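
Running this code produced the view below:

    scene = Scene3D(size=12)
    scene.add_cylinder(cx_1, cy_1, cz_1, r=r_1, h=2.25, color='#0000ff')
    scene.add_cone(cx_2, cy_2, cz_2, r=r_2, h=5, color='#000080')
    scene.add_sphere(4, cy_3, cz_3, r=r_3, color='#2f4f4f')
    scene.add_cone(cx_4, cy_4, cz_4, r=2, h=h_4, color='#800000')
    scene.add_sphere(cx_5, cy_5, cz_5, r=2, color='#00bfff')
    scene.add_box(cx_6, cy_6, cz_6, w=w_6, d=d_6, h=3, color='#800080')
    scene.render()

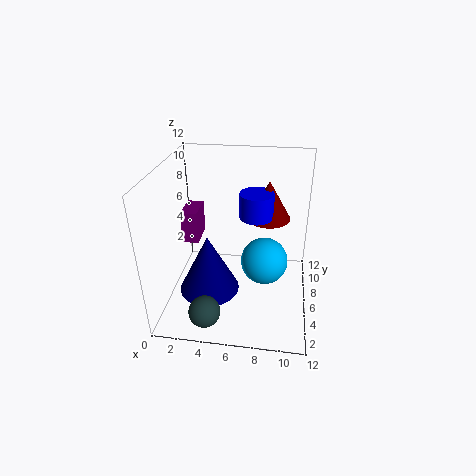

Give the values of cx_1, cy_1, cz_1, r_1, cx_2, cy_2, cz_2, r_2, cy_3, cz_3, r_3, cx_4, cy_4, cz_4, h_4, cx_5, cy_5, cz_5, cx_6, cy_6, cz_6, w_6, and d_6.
cx_1 = 7.25
cy_1 = 8.5
cz_1 = 6.75
r_1 = 1.5
cx_2 = 3.75
cy_2 = 4.5
cz_2 = 1.75
r_2 = 2.5
cy_3 = 1.5
cz_3 = 1.75
r_3 = 1.25
cx_4 = 8.25
cy_4 = 9.5
cz_4 = 6.25
h_4 = 3.5
cx_5 = 8.25
cy_5 = 6.25
cz_5 = 3.75
cx_6 = 0.5
cy_6 = 7.75
cz_6 = 4
w_6 = 1.5
d_6 = 2.75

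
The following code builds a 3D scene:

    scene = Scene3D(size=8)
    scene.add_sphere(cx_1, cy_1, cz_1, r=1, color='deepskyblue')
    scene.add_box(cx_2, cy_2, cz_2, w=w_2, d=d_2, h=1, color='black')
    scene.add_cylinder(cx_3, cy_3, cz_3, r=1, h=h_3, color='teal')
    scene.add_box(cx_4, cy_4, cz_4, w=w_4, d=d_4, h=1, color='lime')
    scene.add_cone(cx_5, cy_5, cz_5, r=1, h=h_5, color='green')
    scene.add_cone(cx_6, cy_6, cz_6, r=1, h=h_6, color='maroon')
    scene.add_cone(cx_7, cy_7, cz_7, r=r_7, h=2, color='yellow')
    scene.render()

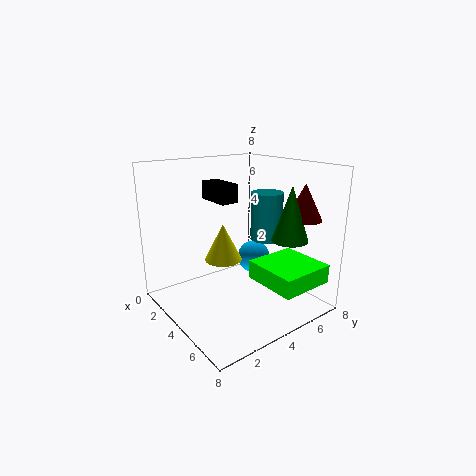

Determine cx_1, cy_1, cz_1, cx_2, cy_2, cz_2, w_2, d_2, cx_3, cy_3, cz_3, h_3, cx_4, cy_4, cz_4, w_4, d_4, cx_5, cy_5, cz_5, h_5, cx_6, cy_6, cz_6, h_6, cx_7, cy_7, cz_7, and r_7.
cx_1 = 3; cy_1 = 6; cz_1 = 2; cx_2 = 2; cy_2 = 3; cz_2 = 6; w_2 = 2; d_2 = 1; cx_3 = 3; cy_3 = 7; cz_3 = 3; h_3 = 3; cx_4 = 5; cy_4 = 4; cz_4 = 2; w_4 = 3; d_4 = 3; cx_5 = 6; cy_5 = 6; cz_5 = 4; h_5 = 3; cx_6 = 6; cy_6 = 7; cz_6 = 5; h_6 = 2; cx_7 = 4; cy_7 = 3; cz_7 = 3; r_7 = 1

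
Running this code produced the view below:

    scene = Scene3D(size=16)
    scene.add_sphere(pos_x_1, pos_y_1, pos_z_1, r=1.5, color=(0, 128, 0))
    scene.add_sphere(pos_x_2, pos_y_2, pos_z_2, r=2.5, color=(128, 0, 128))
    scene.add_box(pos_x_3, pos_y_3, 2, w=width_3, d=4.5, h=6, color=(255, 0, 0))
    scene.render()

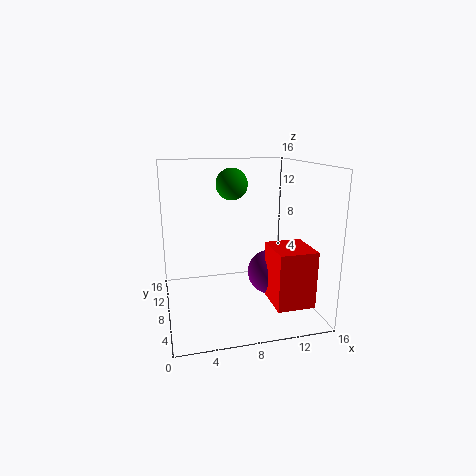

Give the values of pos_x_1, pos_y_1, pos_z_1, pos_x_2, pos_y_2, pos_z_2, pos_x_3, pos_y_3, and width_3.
pos_x_1 = 6.5; pos_y_1 = 4.5; pos_z_1 = 14.5; pos_x_2 = 11.5; pos_y_2 = 7; pos_z_2 = 4; pos_x_3 = 10.5; pos_y_3 = 1.5; width_3 = 4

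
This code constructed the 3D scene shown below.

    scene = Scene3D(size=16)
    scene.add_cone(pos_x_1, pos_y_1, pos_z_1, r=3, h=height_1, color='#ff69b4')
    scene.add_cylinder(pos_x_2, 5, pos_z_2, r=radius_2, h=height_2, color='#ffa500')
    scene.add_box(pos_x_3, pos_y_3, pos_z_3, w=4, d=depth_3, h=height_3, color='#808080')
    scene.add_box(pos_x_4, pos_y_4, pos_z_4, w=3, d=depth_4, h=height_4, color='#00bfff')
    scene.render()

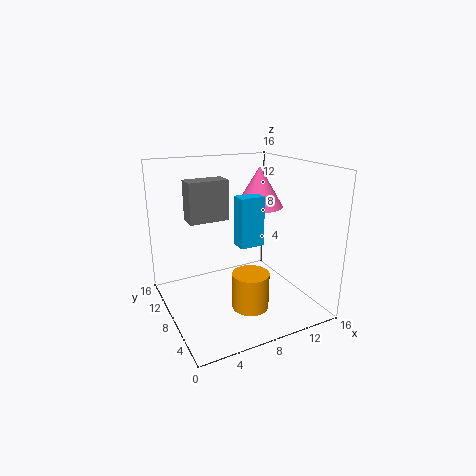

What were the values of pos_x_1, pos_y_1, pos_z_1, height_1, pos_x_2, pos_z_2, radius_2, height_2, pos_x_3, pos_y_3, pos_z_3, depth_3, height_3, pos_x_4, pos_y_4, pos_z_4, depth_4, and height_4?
pos_x_1 = 13
pos_y_1 = 12
pos_z_1 = 10
height_1 = 5
pos_x_2 = 8
pos_z_2 = 1
radius_2 = 2
height_2 = 4
pos_x_3 = 2
pos_y_3 = 6
pos_z_3 = 11
depth_3 = 2
height_3 = 4
pos_x_4 = 9
pos_y_4 = 9
pos_z_4 = 6
depth_4 = 2
height_4 = 6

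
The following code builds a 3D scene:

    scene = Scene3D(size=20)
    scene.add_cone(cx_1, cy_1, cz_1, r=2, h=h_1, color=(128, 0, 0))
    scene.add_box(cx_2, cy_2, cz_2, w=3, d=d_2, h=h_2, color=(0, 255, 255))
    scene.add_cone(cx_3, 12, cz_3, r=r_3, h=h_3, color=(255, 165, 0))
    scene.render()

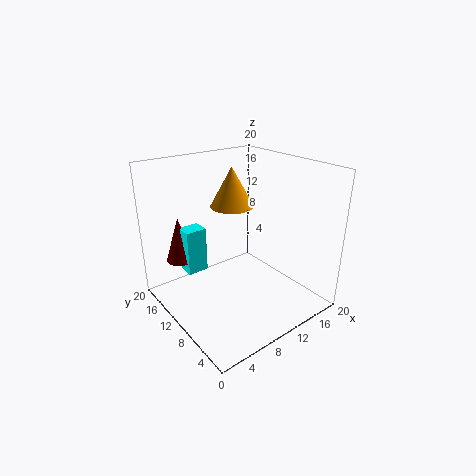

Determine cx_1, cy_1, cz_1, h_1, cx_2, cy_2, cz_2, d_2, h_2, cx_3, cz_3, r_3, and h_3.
cx_1 = 4; cy_1 = 16; cz_1 = 6; h_1 = 6.5; cx_2 = 4; cy_2 = 13.5; cz_2 = 4.5; d_2 = 2.5; h_2 = 6.5; cx_3 = 10.5; cz_3 = 14; r_3 = 3; h_3 = 5.5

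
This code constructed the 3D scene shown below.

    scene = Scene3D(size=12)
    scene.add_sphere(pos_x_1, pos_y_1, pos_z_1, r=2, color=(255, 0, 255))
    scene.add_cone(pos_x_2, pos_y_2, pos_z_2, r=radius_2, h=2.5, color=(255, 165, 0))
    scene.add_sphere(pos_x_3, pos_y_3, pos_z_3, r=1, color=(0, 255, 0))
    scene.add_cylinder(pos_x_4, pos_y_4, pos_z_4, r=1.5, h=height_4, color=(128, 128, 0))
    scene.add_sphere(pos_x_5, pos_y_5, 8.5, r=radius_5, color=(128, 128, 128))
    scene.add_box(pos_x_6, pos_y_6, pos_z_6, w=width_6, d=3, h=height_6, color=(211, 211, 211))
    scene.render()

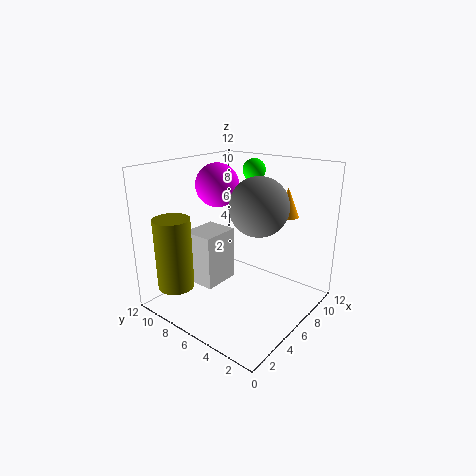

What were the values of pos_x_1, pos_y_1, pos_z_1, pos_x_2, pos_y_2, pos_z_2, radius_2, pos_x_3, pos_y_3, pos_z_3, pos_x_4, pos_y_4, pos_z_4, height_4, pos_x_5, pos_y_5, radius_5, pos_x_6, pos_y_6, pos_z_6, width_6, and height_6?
pos_x_1 = 8
pos_y_1 = 10
pos_z_1 = 9.5
pos_x_2 = 9.5
pos_y_2 = 3.5
pos_z_2 = 7.5
radius_2 = 1
pos_x_3 = 9.5
pos_y_3 = 7
pos_z_3 = 11
pos_x_4 = 2
pos_y_4 = 9.5
pos_z_4 = 2
height_4 = 6
pos_x_5 = 7.5
pos_y_5 = 5
radius_5 = 2.5
pos_x_6 = 5
pos_y_6 = 8.5
pos_z_6 = 0.5
width_6 = 3.5
height_6 = 5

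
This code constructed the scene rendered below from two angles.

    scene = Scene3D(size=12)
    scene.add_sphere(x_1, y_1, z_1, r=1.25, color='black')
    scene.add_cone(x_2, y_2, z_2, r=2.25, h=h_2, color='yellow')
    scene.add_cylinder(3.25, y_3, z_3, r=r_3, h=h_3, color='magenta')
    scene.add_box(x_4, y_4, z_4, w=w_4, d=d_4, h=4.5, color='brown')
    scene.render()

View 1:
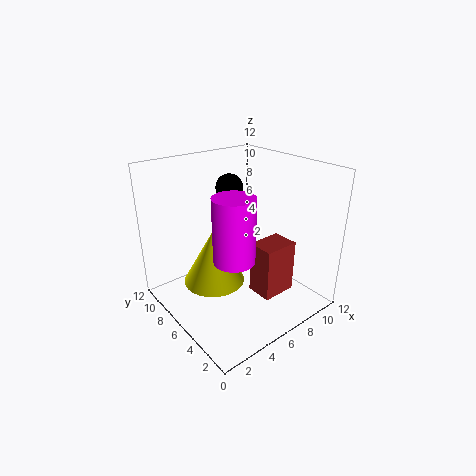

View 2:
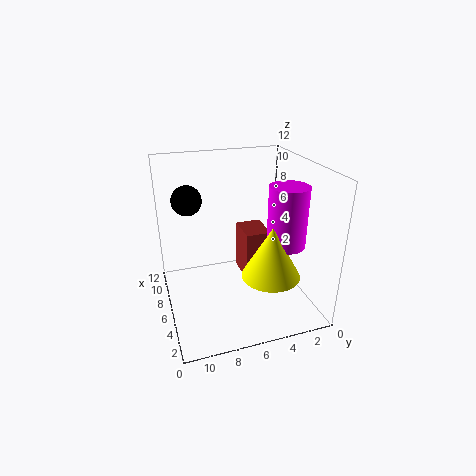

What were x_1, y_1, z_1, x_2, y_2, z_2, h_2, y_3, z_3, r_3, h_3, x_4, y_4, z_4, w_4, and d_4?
x_1 = 8
y_1 = 9.75
z_1 = 9
x_2 = 2.5
y_2 = 4.5
z_2 = 4.25
h_2 = 4
y_3 = 3
z_3 = 6.25
r_3 = 1.5
h_3 = 4.75
x_4 = 6.5
y_4 = 2.75
z_4 = 1.25
w_4 = 3
d_4 = 2.25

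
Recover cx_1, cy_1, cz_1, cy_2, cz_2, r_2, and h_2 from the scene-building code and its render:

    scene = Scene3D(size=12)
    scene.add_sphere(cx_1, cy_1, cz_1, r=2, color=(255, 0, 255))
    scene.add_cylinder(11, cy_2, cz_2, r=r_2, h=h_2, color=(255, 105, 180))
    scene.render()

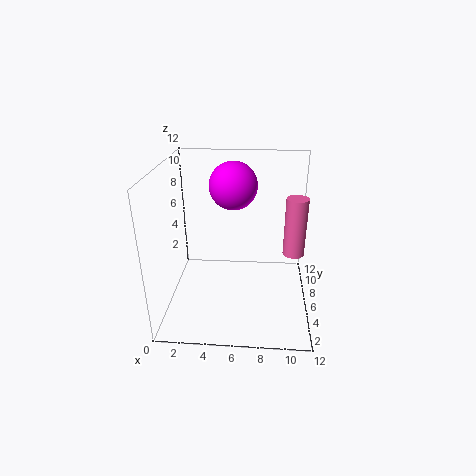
cx_1 = 5.5
cy_1 = 7.5
cz_1 = 10
cy_2 = 9
cz_2 = 3
r_2 = 1
h_2 = 5.5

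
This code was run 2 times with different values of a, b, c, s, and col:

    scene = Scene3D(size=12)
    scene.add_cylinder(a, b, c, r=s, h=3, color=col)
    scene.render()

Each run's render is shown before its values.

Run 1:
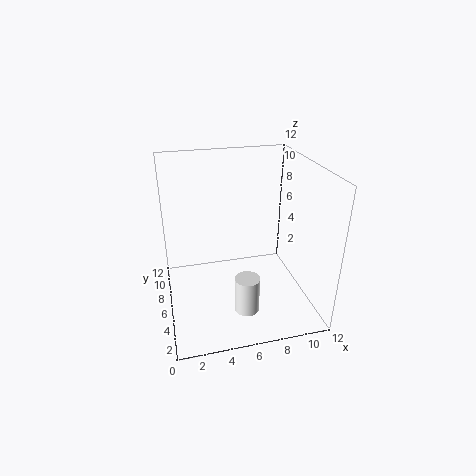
a = 6, b = 3, c = 1, s = 1, col = 'white'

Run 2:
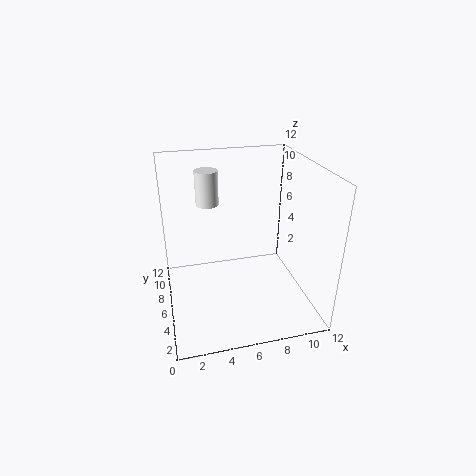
a = 4, b = 9, c = 8, s = 1, col = 'white'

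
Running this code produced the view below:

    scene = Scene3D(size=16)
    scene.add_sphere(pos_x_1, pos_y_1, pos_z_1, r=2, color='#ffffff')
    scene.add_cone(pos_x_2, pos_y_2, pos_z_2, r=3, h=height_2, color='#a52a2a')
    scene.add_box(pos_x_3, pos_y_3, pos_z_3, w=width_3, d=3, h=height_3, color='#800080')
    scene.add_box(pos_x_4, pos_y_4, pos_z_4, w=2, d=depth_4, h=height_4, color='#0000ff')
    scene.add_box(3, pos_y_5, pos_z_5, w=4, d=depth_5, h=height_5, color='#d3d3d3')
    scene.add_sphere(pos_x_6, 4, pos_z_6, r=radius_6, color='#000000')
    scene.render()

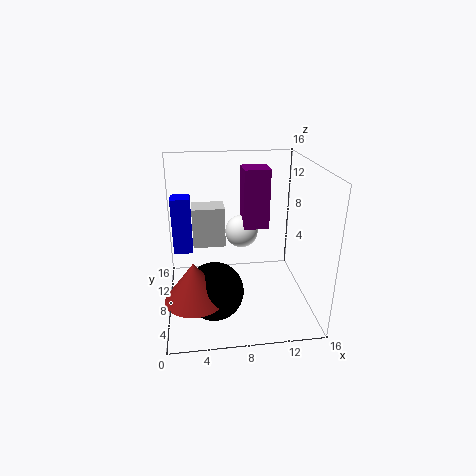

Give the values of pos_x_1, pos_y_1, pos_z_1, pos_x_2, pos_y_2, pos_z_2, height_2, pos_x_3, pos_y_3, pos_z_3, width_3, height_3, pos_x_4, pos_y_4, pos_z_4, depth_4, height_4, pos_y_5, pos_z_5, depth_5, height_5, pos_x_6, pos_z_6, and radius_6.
pos_x_1 = 9; pos_y_1 = 12; pos_z_1 = 7; pos_x_2 = 3; pos_y_2 = 3; pos_z_2 = 4; height_2 = 4; pos_x_3 = 9; pos_y_3 = 10; pos_z_3 = 8; width_3 = 3; height_3 = 7; pos_x_4 = 1; pos_y_4 = 7; pos_z_4 = 7; depth_4 = 2; height_4 = 6; pos_y_5 = 12; pos_z_5 = 5; depth_5 = 3; height_5 = 5; pos_x_6 = 5; pos_z_6 = 4; radius_6 = 3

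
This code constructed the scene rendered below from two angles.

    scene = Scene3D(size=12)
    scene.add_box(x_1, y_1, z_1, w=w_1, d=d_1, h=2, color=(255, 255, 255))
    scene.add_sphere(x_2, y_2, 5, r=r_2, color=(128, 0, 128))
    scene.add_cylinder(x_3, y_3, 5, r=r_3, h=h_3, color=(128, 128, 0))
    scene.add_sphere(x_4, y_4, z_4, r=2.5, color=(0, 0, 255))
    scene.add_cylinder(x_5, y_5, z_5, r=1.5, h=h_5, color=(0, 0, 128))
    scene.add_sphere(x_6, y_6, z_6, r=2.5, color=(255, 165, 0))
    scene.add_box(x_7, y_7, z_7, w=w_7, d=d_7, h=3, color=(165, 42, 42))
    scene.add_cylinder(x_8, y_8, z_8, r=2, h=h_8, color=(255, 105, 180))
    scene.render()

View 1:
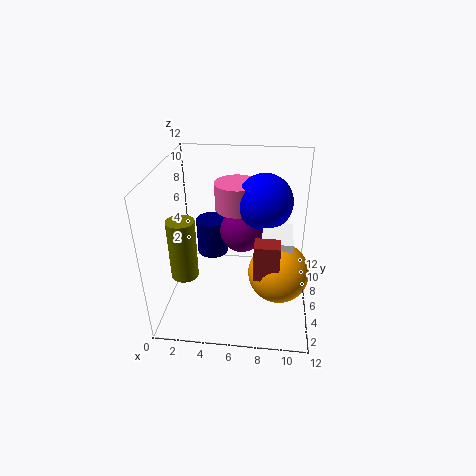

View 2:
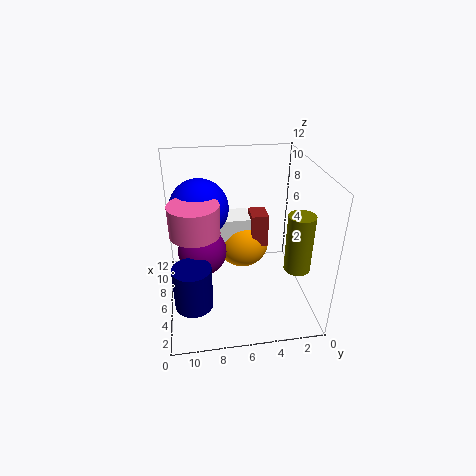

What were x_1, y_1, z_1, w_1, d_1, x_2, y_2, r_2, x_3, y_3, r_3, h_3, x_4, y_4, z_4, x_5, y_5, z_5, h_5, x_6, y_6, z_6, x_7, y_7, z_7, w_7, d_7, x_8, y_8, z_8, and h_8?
x_1 = 8, y_1 = 4.5, z_1 = 4.5, w_1 = 2.5, d_1 = 3.5, x_2 = 6, y_2 = 9, r_2 = 2, x_3 = 2.5, y_3 = 2, r_3 = 1, h_3 = 4.5, x_4 = 8, y_4 = 9, z_4 = 8, x_5 = 3, y_5 = 10, z_5 = 2, h_5 = 3.5, x_6 = 9.5, y_6 = 5, z_6 = 3.5, x_7 = 7.5, y_7 = 3, z_7 = 4, w_7 = 2, d_7 = 1.5, x_8 = 5.5, y_8 = 9.5, z_8 = 7, h_8 = 2.5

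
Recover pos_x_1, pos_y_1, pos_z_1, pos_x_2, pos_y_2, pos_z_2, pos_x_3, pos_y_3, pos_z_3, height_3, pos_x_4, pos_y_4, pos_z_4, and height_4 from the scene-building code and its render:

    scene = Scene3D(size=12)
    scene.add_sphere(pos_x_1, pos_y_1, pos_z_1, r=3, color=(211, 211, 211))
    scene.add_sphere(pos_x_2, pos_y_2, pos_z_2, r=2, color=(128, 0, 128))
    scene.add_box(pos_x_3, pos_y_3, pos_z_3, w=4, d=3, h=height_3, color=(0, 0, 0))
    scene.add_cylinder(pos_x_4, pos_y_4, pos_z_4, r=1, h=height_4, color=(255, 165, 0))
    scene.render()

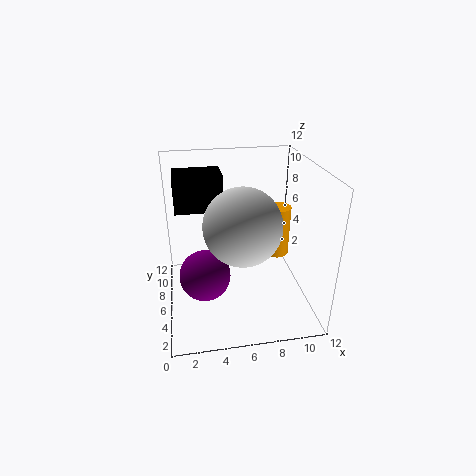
pos_x_1 = 6; pos_y_1 = 4; pos_z_1 = 8; pos_x_2 = 3; pos_y_2 = 4; pos_z_2 = 4; pos_x_3 = 1; pos_y_3 = 7; pos_z_3 = 8; height_3 = 3; pos_x_4 = 9; pos_y_4 = 5; pos_z_4 = 5; height_4 = 4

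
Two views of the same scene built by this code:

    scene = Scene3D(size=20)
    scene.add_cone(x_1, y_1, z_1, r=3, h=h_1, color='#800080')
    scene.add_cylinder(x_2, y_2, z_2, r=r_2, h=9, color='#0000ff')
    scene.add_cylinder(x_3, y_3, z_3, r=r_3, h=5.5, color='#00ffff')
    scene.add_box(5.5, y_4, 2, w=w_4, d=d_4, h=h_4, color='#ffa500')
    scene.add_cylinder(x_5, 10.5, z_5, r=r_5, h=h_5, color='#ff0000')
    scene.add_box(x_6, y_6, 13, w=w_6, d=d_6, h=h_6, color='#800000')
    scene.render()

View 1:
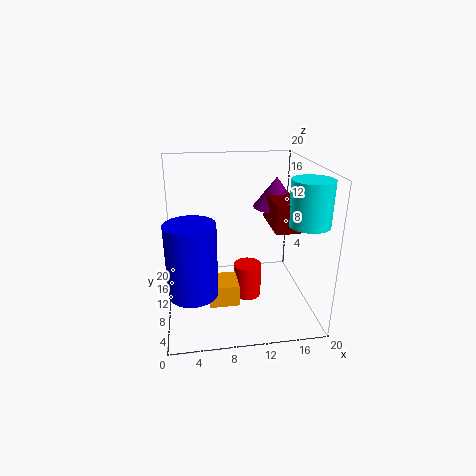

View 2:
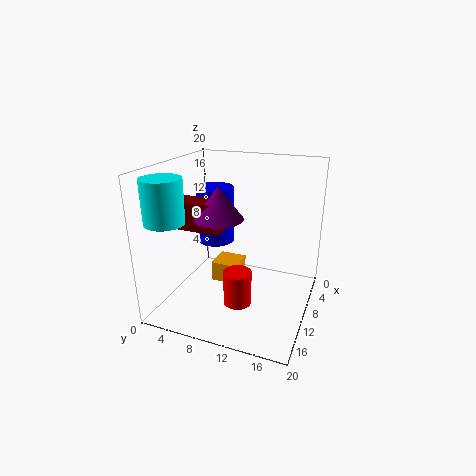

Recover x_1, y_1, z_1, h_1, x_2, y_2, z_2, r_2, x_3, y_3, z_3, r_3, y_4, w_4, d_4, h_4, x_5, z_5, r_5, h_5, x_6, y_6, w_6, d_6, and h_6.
x_1 = 15, y_1 = 9.5, z_1 = 14.5, h_1 = 4, x_2 = 3.5, y_2 = 3.5, z_2 = 6, r_2 = 3, x_3 = 17.5, y_3 = 3.5, z_3 = 14, r_3 = 2.5, y_4 = 5.5, w_4 = 4, d_4 = 4, h_4 = 3, x_5 = 11.5, z_5 = 0.5, r_5 = 2, h_5 = 5, x_6 = 13.5, y_6 = 3.5, w_6 = 3, d_6 = 6.5, h_6 = 3.5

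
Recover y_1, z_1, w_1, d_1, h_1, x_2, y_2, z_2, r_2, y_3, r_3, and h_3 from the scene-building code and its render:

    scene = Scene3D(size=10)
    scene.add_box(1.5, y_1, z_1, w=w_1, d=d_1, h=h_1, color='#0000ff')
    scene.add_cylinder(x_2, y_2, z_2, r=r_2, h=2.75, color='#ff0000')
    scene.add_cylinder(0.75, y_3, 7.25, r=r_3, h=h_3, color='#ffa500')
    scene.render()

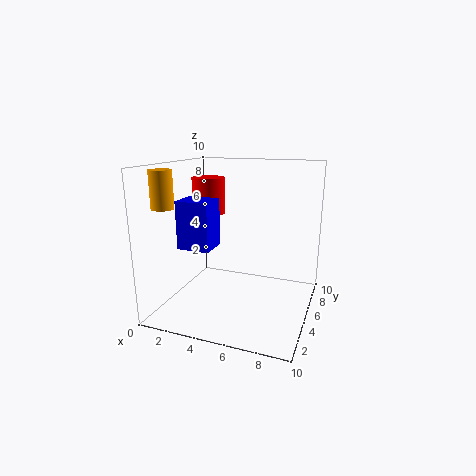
y_1 = 2.75, z_1 = 4.5, w_1 = 2.25, d_1 = 2, h_1 = 3.25, x_2 = 1.75, y_2 = 7.25, z_2 = 6, r_2 = 1.25, y_3 = 2.5, r_3 = 0.75, h_3 = 2.5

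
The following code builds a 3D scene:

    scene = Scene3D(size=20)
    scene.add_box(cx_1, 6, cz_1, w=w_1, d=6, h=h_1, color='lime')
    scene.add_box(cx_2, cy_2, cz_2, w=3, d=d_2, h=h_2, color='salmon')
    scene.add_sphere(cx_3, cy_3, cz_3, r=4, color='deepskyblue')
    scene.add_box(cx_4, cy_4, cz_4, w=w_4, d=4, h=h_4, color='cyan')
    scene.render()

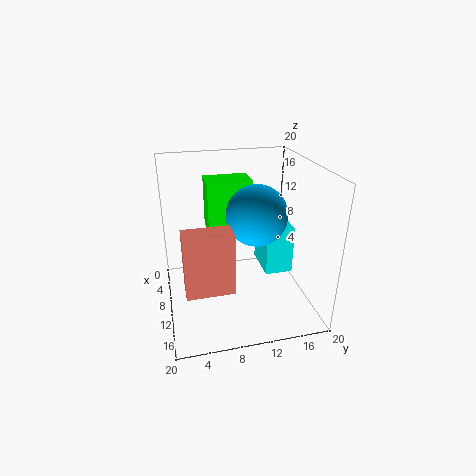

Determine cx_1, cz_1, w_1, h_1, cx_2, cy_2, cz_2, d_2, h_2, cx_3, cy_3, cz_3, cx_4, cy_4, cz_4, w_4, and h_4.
cx_1 = 6, cz_1 = 11, w_1 = 4, h_1 = 7, cx_2 = 14, cy_2 = 2, cz_2 = 6, d_2 = 6, h_2 = 8, cx_3 = 12, cy_3 = 12, cz_3 = 14, cx_4 = 5, cy_4 = 14, cz_4 = 4, w_4 = 6, h_4 = 7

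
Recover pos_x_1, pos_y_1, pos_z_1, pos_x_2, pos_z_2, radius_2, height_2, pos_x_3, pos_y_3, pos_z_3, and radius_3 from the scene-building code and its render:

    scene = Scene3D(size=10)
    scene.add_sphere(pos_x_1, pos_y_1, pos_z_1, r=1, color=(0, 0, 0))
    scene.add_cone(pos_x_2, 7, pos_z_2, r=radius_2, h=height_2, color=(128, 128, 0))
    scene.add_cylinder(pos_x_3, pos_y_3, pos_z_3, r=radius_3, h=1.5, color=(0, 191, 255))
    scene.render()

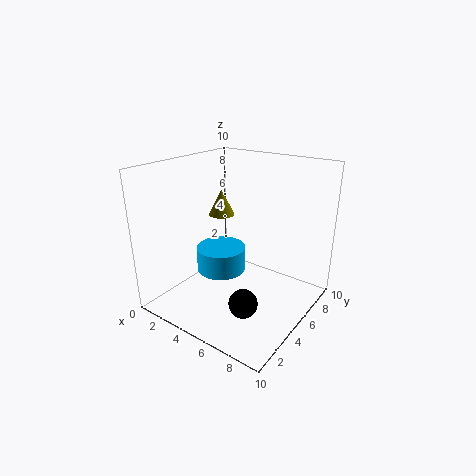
pos_x_1 = 6.5
pos_y_1 = 3.5
pos_z_1 = 1
pos_x_2 = 2
pos_z_2 = 5.5
radius_2 = 1
height_2 = 2
pos_x_3 = 5.5
pos_y_3 = 2.5
pos_z_3 = 4
radius_3 = 1.5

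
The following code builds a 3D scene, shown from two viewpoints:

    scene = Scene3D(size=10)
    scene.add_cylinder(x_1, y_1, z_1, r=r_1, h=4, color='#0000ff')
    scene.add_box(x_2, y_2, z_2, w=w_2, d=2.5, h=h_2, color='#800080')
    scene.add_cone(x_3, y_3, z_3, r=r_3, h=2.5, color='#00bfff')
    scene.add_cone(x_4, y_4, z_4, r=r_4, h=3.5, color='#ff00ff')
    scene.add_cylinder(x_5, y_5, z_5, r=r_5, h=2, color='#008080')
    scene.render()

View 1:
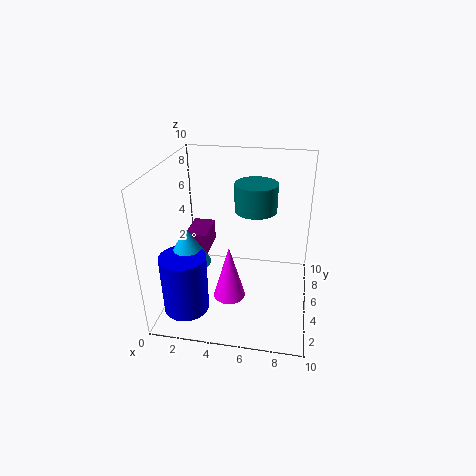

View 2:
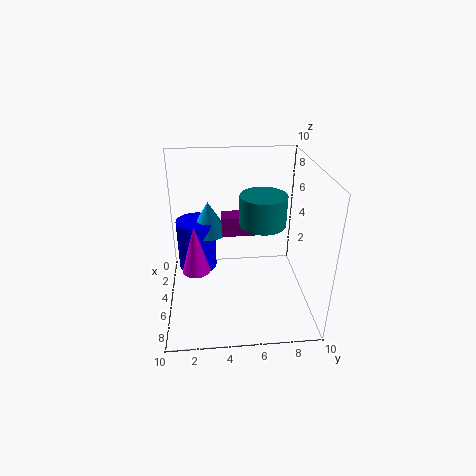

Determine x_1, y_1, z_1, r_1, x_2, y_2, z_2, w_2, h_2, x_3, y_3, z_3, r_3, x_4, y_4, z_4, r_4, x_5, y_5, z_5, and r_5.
x_1 = 2
y_1 = 2
z_1 = 1
r_1 = 1.5
x_2 = 1.5
y_2 = 4
z_2 = 4
w_2 = 1.5
h_2 = 1.5
x_3 = 2
y_3 = 3
z_3 = 4
r_3 = 1.5
x_4 = 5
y_4 = 2
z_4 = 2.5
r_4 = 1
x_5 = 6
y_5 = 6.5
z_5 = 6.5
r_5 = 1.5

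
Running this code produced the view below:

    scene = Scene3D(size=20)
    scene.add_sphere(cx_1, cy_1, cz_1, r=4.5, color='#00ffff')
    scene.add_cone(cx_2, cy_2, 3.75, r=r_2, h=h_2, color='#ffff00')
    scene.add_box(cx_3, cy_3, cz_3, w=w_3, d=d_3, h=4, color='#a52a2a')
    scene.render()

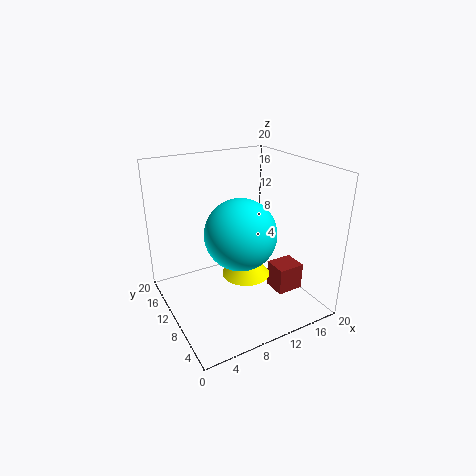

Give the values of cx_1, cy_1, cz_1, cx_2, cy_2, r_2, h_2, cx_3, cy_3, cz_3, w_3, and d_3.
cx_1 = 8.25; cy_1 = 6.25; cz_1 = 12.5; cx_2 = 11.5; cy_2 = 10.25; r_2 = 3.5; h_2 = 3.5; cx_3 = 15.25; cy_3 = 6.5; cz_3 = 0.75; w_3 = 4; d_3 = 3.5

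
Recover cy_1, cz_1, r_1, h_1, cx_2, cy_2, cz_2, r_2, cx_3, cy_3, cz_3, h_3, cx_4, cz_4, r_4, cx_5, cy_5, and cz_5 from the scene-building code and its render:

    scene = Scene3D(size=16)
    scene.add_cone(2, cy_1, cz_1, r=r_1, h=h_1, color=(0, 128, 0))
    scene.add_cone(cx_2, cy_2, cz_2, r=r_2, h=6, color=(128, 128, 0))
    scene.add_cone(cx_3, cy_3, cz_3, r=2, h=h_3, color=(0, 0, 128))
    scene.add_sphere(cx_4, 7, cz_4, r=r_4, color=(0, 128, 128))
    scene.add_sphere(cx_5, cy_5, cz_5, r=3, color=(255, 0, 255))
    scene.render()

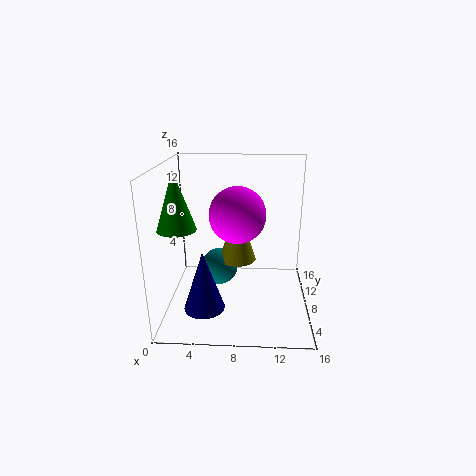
cy_1 = 5
cz_1 = 10
r_1 = 2
h_1 = 6
cx_2 = 8
cy_2 = 7
cz_2 = 6
r_2 = 2
cx_3 = 5
cy_3 = 2
cz_3 = 3
h_3 = 6
cx_4 = 6
cz_4 = 5
r_4 = 2
cx_5 = 8
cy_5 = 7
cz_5 = 11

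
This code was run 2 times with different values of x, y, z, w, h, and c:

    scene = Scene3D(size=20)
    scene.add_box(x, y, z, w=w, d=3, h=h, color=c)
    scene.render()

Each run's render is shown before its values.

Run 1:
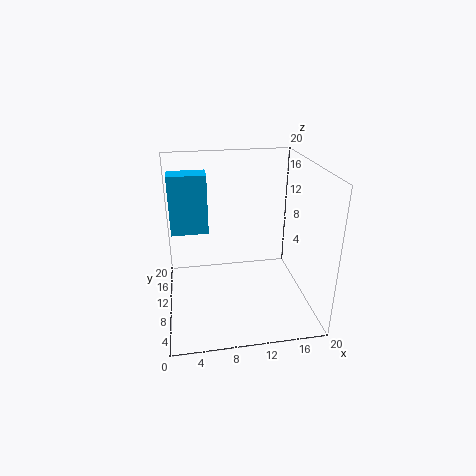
x = 1; y = 10; z = 11; w = 5; h = 8; c = 'deepskyblue'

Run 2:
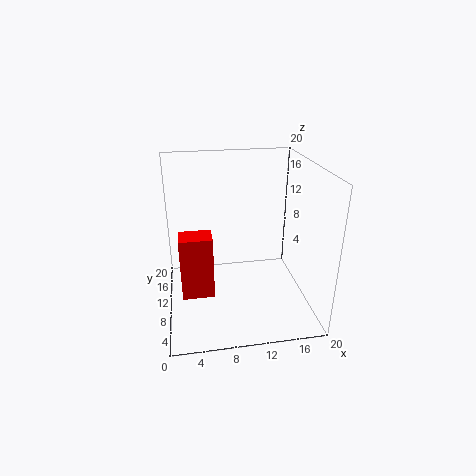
x = 2; y = 4; z = 5; w = 4; h = 8; c = 'red'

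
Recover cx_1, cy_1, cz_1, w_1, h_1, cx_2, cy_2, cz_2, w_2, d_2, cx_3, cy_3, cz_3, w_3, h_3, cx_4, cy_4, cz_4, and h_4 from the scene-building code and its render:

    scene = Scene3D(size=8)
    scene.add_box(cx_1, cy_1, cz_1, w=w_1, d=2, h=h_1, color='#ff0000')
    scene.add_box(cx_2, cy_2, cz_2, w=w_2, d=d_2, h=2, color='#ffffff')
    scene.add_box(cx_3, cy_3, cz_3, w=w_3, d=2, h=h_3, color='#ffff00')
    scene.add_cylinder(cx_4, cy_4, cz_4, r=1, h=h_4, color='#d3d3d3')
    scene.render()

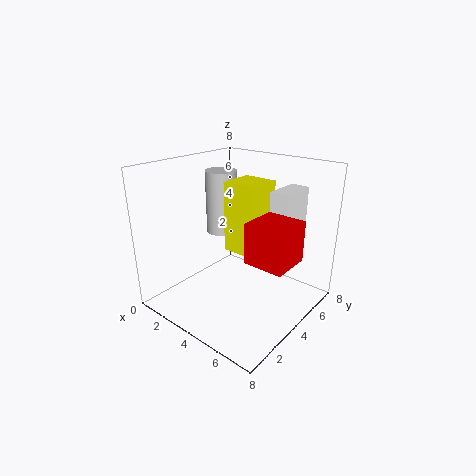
cx_1 = 6
cy_1 = 2
cz_1 = 4
w_1 = 2
h_1 = 2
cx_2 = 6
cy_2 = 4
cz_2 = 5
w_2 = 1
d_2 = 2
cx_3 = 3
cy_3 = 4
cz_3 = 3
w_3 = 2
h_3 = 4
cx_4 = 1
cy_4 = 6
cz_4 = 3
h_4 = 4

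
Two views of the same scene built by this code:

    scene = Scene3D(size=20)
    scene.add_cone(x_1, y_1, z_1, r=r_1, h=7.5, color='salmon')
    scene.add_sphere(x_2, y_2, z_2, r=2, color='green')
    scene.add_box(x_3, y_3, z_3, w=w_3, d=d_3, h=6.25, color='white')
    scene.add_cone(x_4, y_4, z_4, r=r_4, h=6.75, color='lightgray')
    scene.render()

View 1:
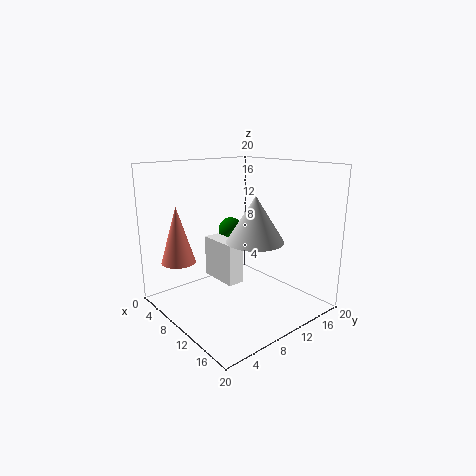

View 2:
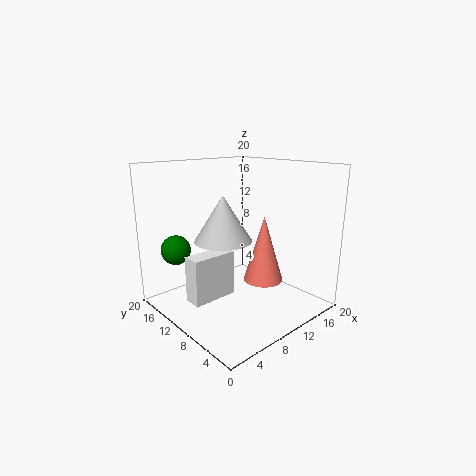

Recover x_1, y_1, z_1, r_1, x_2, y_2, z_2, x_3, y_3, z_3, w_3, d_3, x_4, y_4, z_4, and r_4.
x_1 = 7
y_1 = 2.25
z_1 = 7.5
r_1 = 2.25
x_2 = 2.75
y_2 = 14.5
z_2 = 8.75
x_3 = 2.5
y_3 = 9.5
z_3 = 2.25
w_3 = 6.25
d_3 = 2.5
x_4 = 10
y_4 = 13.25
z_4 = 8.75
r_4 = 4.25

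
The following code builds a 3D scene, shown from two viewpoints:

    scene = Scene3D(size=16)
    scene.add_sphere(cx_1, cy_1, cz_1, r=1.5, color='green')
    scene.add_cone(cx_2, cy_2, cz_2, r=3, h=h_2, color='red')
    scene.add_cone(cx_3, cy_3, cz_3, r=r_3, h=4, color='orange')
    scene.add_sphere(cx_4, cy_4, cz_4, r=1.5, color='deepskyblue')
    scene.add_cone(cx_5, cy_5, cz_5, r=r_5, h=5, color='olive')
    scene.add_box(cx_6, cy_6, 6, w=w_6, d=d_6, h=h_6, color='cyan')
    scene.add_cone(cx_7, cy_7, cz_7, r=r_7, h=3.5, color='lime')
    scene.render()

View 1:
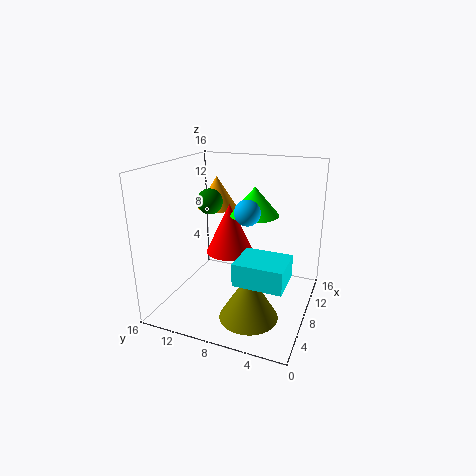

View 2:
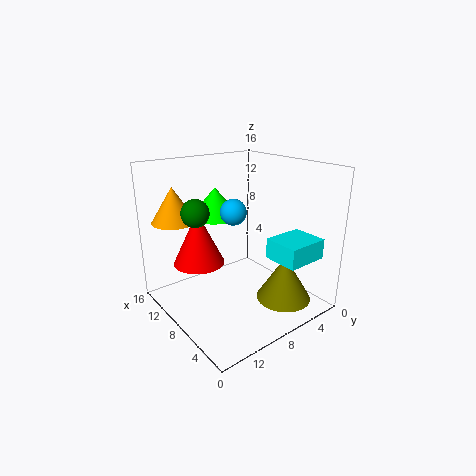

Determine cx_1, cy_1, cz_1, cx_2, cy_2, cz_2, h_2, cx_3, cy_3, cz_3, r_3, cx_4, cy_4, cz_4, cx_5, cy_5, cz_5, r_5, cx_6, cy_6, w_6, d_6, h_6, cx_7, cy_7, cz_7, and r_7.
cx_1 = 9.75, cy_1 = 12.25, cz_1 = 11.25, cx_2 = 12, cy_2 = 10.75, cz_2 = 4.25, h_2 = 6.25, cx_3 = 13.25, cy_3 = 13, cz_3 = 9.5, r_3 = 2.5, cx_4 = 9.5, cy_4 = 7.5, cz_4 = 10.5, cx_5 = 3.5, cy_5 = 5, cz_5 = 1.5, r_5 = 3, cx_6 = 1.5, cy_6 = 1.25, w_6 = 4, d_6 = 4.75, h_6 = 2.25, cx_7 = 12.75, cy_7 = 7.75, cz_7 = 9.25, r_7 = 3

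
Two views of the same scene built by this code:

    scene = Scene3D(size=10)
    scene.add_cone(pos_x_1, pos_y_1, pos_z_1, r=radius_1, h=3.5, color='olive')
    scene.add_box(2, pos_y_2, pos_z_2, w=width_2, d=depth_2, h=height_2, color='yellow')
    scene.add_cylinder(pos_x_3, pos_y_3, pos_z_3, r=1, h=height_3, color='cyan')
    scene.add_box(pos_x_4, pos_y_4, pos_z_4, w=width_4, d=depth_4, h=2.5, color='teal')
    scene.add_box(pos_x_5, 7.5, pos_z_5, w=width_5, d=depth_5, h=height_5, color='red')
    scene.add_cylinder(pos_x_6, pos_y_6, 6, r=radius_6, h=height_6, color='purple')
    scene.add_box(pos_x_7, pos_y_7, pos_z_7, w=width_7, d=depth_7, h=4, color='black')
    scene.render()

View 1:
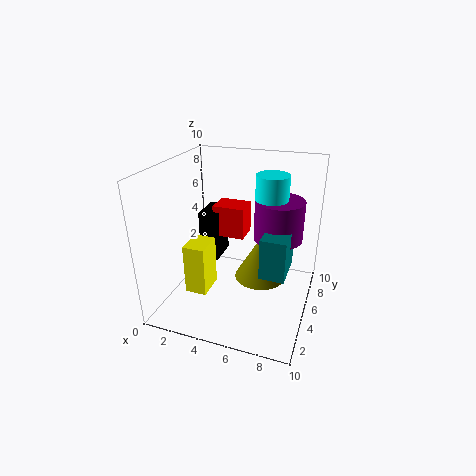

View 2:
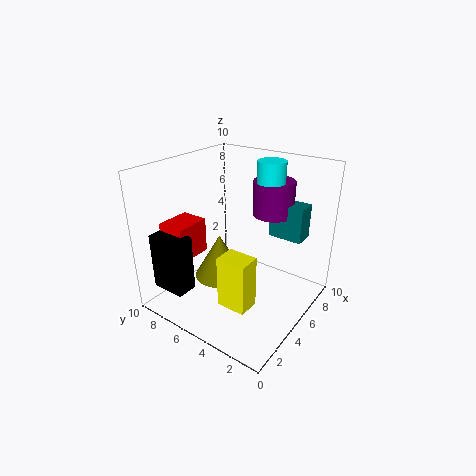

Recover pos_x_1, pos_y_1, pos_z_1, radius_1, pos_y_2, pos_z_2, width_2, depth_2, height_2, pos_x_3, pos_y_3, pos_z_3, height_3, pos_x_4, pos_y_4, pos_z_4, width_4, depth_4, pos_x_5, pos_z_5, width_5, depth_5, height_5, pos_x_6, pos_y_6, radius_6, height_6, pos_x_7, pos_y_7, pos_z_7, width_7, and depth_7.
pos_x_1 = 6, pos_y_1 = 7.5, pos_z_1 = 0.5, radius_1 = 2, pos_y_2 = 2.5, pos_z_2 = 1.5, width_2 = 1.5, depth_2 = 2, height_2 = 3.5, pos_x_3 = 7.5, pos_y_3 = 4, pos_z_3 = 6.5, height_3 = 3.5, pos_x_4 = 7.5, pos_y_4 = 1.5, pos_z_4 = 4.5, width_4 = 1.5, depth_4 = 2.5, pos_x_5 = 2, pos_z_5 = 3.5, width_5 = 2.5, depth_5 = 2, height_5 = 2.5, pos_x_6 = 8, pos_y_6 = 4, radius_6 = 1.5, height_6 = 2.5, pos_x_7 = 1, pos_y_7 = 7, pos_z_7 = 1.5, width_7 = 1.5, depth_7 = 2.5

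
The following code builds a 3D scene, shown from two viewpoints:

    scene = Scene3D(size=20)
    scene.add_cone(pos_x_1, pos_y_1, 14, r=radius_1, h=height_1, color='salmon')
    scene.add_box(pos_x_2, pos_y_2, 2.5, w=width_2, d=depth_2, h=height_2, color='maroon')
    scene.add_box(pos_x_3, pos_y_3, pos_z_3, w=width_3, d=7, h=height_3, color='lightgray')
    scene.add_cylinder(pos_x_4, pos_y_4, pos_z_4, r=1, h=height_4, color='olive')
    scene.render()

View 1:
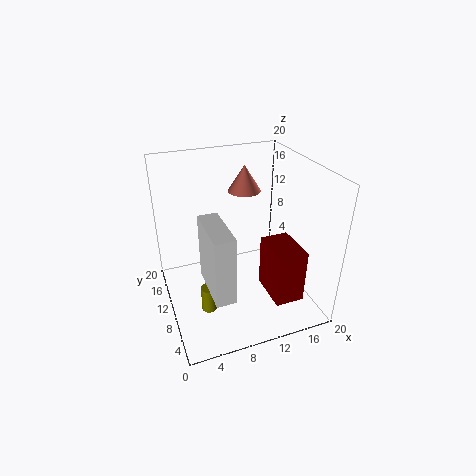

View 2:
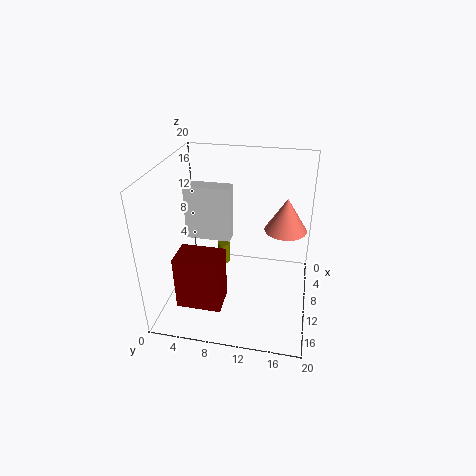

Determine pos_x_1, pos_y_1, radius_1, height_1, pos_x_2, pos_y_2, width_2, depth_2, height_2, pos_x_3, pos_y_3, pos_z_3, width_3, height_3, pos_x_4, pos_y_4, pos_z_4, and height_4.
pos_x_1 = 13.5; pos_y_1 = 16.5; radius_1 = 2.5; height_1 = 4; pos_x_2 = 13; pos_y_2 = 3; width_2 = 4; depth_2 = 6; height_2 = 7.5; pos_x_3 = 4; pos_y_3 = 1; pos_z_3 = 7; width_3 = 2.5; height_3 = 8.5; pos_x_4 = 4.5; pos_y_4 = 6.5; pos_z_4 = 2; height_4 = 3.5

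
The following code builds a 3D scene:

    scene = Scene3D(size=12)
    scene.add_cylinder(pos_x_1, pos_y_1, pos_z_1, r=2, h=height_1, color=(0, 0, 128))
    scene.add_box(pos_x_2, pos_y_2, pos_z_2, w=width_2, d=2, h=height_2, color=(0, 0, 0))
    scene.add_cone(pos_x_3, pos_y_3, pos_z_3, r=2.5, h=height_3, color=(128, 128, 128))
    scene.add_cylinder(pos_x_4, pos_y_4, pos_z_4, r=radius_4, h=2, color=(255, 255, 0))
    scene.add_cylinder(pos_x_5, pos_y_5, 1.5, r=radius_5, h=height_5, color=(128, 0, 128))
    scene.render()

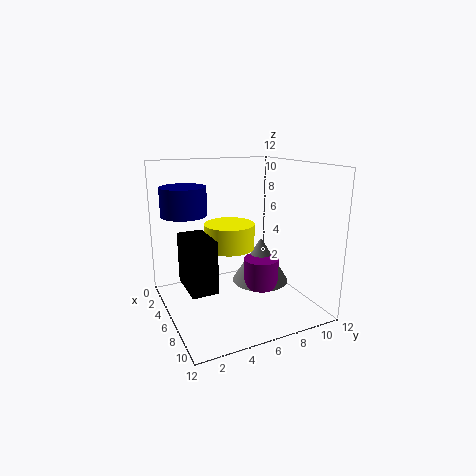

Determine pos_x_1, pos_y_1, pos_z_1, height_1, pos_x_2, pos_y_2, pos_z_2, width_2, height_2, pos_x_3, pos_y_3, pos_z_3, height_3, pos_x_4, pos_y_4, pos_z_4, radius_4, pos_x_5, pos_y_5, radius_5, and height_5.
pos_x_1 = 2.5, pos_y_1 = 2.5, pos_z_1 = 7.5, height_1 = 2.5, pos_x_2 = 5.5, pos_y_2 = 1, pos_z_2 = 3, width_2 = 3.5, height_2 = 4, pos_x_3 = 5.5, pos_y_3 = 8.5, pos_z_3 = 1.5, height_3 = 4, pos_x_4 = 6.5, pos_y_4 = 5, pos_z_4 = 5.5, radius_4 = 2, pos_x_5 = 6.5, pos_y_5 = 8, radius_5 = 1.5, height_5 = 2.5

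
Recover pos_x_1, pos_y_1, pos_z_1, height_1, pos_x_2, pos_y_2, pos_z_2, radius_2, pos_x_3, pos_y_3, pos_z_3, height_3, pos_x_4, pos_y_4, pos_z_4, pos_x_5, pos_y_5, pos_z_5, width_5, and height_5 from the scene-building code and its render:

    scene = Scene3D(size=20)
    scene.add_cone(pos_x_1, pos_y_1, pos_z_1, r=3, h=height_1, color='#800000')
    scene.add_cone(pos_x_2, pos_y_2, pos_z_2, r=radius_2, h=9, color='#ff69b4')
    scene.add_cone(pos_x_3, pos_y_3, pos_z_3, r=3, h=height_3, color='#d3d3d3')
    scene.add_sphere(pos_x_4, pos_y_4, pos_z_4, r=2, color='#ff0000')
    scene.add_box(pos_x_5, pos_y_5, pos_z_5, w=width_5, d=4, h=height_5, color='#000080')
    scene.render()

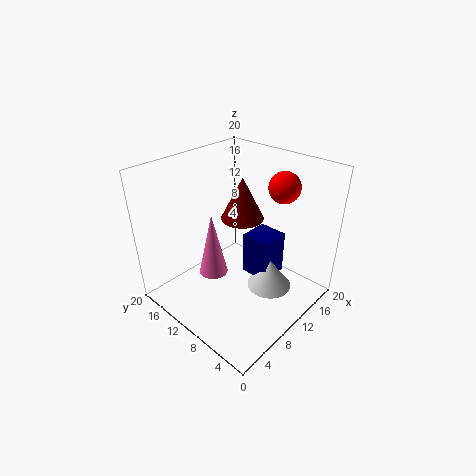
pos_x_1 = 12; pos_y_1 = 11; pos_z_1 = 12; height_1 = 6; pos_x_2 = 7; pos_y_2 = 12; pos_z_2 = 5; radius_2 = 2; pos_x_3 = 11; pos_y_3 = 5; pos_z_3 = 4; height_3 = 4; pos_x_4 = 13; pos_y_4 = 5; pos_z_4 = 18; pos_x_5 = 10; pos_y_5 = 5; pos_z_5 = 5; width_5 = 4; height_5 = 6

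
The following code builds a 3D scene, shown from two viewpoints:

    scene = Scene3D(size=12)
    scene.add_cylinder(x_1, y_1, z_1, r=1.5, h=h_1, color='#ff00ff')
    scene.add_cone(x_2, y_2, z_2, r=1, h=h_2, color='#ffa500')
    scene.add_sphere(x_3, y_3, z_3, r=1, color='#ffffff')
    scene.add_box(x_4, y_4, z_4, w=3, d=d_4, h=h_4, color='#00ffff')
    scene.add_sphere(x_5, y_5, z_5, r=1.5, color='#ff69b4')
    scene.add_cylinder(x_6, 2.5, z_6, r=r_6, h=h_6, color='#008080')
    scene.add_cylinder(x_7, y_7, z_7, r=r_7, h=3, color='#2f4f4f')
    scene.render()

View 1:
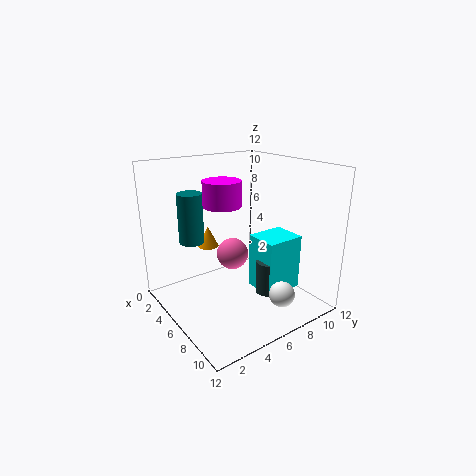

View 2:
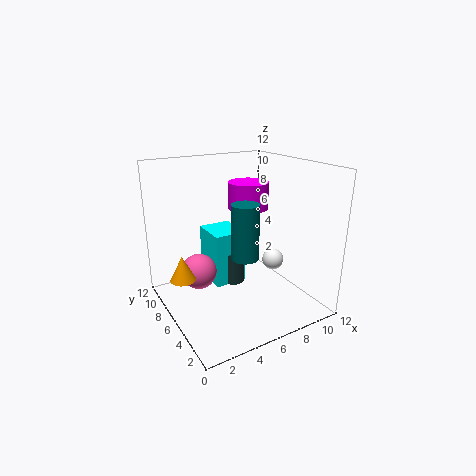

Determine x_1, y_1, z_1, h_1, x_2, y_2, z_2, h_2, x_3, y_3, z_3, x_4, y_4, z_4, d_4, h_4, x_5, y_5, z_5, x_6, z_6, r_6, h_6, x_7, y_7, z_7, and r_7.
x_1 = 6
y_1 = 4.5
z_1 = 9
h_1 = 2
x_2 = 1
y_2 = 6
z_2 = 3.5
h_2 = 2
x_3 = 10.5
y_3 = 7
z_3 = 2.5
x_4 = 5
y_4 = 8
z_4 = 0.5
d_4 = 3.5
h_4 = 5
x_5 = 3
y_5 = 7.5
z_5 = 3
x_6 = 4.5
z_6 = 6
r_6 = 1
h_6 = 4
x_7 = 7
y_7 = 8.5
z_7 = 0.5
r_7 = 1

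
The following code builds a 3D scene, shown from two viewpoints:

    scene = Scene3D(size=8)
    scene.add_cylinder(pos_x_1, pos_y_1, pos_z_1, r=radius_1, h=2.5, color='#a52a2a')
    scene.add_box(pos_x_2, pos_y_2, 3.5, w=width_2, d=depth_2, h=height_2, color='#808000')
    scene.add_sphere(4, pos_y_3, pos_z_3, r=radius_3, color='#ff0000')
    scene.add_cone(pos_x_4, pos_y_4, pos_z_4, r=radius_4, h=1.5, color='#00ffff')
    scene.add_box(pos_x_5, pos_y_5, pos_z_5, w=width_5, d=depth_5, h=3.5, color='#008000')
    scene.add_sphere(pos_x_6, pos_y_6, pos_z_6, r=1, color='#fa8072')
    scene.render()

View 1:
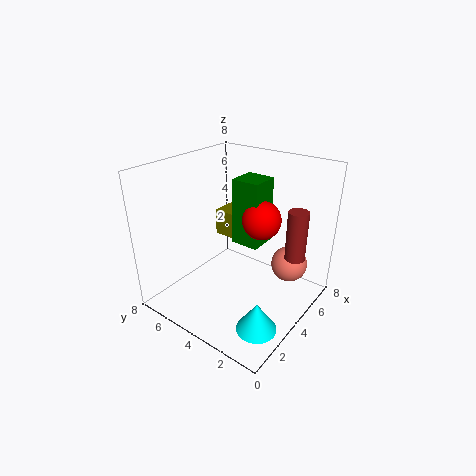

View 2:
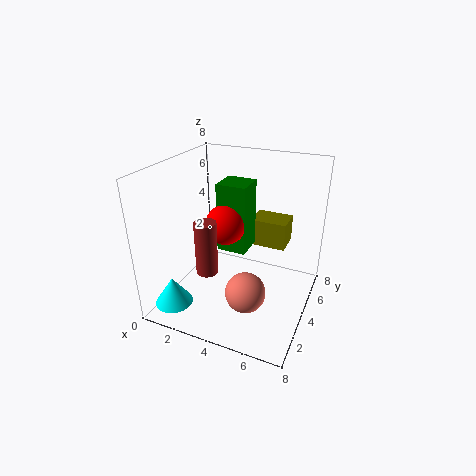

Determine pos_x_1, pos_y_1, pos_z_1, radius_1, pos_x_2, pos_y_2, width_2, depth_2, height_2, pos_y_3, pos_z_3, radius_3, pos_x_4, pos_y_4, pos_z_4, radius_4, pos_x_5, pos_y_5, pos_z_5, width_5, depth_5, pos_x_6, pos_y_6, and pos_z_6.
pos_x_1 = 4; pos_y_1 = 0.5; pos_z_1 = 4; radius_1 = 0.5; pos_x_2 = 4.5; pos_y_2 = 4.5; width_2 = 2; depth_2 = 1.5; height_2 = 1.5; pos_y_3 = 2.5; pos_z_3 = 5.5; radius_3 = 1; pos_x_4 = 1.5; pos_y_4 = 1; pos_z_4 = 1; radius_4 = 1; pos_x_5 = 3.5; pos_y_5 = 2.5; pos_z_5 = 4; width_5 = 1.5; depth_5 = 1.5; pos_x_6 = 5.5; pos_y_6 = 1.5; pos_z_6 = 2.5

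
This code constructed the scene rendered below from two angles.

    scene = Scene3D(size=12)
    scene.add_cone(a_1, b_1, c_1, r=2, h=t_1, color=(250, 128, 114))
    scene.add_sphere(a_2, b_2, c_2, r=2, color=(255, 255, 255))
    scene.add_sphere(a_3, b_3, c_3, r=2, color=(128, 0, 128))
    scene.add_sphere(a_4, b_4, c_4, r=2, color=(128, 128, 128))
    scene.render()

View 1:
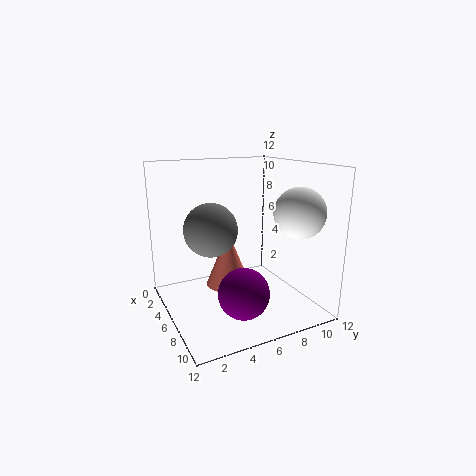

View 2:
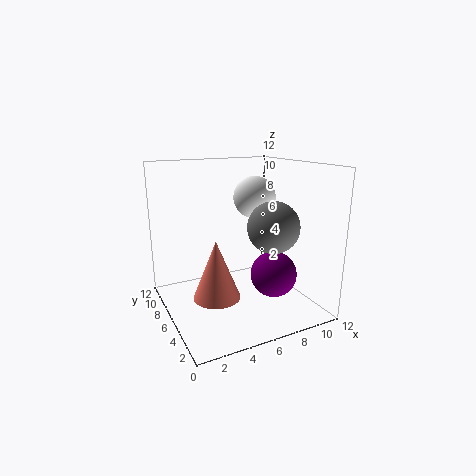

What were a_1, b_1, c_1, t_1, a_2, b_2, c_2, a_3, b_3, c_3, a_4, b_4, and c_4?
a_1 = 4
b_1 = 6
c_1 = 1
t_1 = 5
a_2 = 9.5
b_2 = 9.5
c_2 = 8.5
a_3 = 9
b_3 = 5
c_3 = 2.5
a_4 = 7.5
b_4 = 3
c_4 = 7.5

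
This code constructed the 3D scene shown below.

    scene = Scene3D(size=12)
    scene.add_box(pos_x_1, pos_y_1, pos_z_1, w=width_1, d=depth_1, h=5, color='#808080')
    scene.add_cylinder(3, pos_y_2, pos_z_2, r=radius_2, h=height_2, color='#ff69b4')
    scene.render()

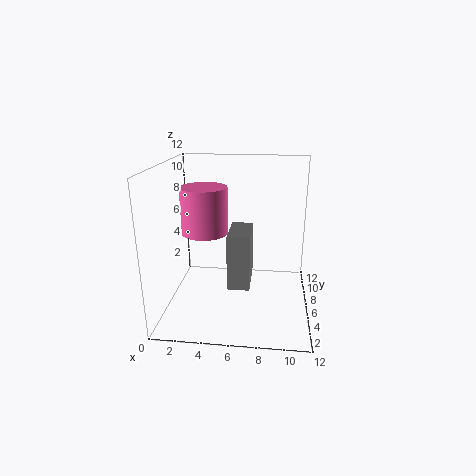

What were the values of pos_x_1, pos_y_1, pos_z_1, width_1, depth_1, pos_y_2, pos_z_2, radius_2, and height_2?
pos_x_1 = 5; pos_y_1 = 6; pos_z_1 = 1; width_1 = 2; depth_1 = 4; pos_y_2 = 7; pos_z_2 = 6; radius_2 = 2; height_2 = 4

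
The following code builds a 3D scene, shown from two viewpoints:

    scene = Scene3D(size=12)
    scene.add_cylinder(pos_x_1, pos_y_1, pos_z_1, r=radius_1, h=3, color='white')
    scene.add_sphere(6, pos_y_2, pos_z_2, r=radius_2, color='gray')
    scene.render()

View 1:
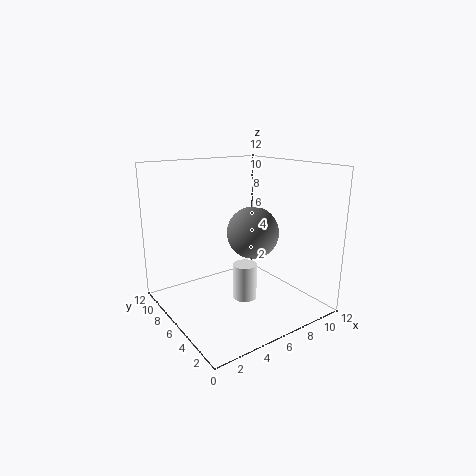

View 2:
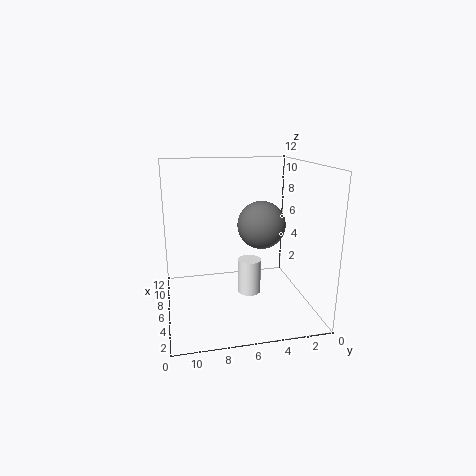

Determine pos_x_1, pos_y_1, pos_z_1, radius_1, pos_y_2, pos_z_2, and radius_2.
pos_x_1 = 6
pos_y_1 = 5
pos_z_1 = 1
radius_1 = 1
pos_y_2 = 4
pos_z_2 = 7
radius_2 = 2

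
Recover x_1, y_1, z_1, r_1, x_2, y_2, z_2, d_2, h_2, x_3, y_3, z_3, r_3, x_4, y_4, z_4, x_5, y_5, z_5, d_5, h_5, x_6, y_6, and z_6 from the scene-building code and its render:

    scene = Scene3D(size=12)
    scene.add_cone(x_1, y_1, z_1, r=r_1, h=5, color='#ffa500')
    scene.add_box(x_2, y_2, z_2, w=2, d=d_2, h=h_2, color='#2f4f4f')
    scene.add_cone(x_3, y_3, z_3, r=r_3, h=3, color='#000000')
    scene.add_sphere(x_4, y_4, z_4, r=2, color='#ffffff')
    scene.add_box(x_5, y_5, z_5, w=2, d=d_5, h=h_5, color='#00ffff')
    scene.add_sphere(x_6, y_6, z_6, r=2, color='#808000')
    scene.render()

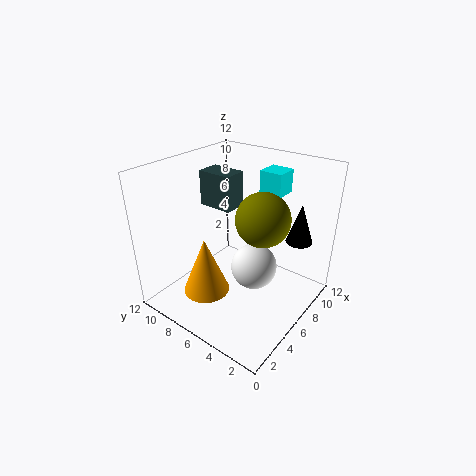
x_1 = 4, y_1 = 8, z_1 = 1, r_1 = 2, x_2 = 6, y_2 = 7, z_2 = 8, d_2 = 3, h_2 = 3, x_3 = 7, y_3 = 1, z_3 = 7, r_3 = 1, x_4 = 7, y_4 = 5, z_4 = 3, x_5 = 9, y_5 = 4, z_5 = 9, d_5 = 2, h_5 = 2, x_6 = 5, y_6 = 3, z_6 = 9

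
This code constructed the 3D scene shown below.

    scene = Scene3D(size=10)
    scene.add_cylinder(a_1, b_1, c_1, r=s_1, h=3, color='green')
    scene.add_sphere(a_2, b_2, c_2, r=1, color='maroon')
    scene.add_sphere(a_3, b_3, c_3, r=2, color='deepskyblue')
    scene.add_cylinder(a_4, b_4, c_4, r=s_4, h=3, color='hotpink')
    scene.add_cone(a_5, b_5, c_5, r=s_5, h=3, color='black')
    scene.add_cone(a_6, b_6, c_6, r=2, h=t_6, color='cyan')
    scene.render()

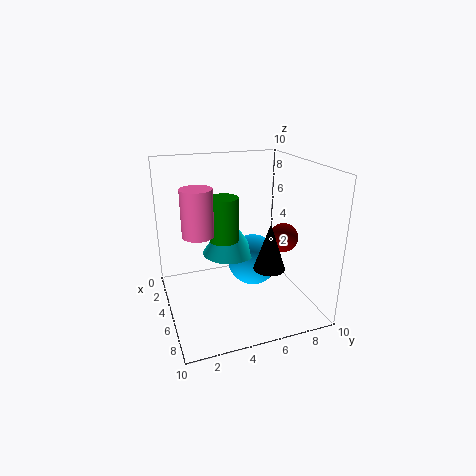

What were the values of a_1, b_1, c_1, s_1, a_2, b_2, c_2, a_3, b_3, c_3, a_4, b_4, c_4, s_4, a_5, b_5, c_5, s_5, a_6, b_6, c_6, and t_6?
a_1 = 5, b_1 = 4, c_1 = 5, s_1 = 1, a_2 = 6, b_2 = 8, c_2 = 5, a_3 = 3, b_3 = 7, c_3 = 2, a_4 = 6, b_4 = 2, c_4 = 6, s_4 = 1, a_5 = 8, b_5 = 6, c_5 = 4, s_5 = 1, a_6 = 3, b_6 = 5, c_6 = 3, t_6 = 3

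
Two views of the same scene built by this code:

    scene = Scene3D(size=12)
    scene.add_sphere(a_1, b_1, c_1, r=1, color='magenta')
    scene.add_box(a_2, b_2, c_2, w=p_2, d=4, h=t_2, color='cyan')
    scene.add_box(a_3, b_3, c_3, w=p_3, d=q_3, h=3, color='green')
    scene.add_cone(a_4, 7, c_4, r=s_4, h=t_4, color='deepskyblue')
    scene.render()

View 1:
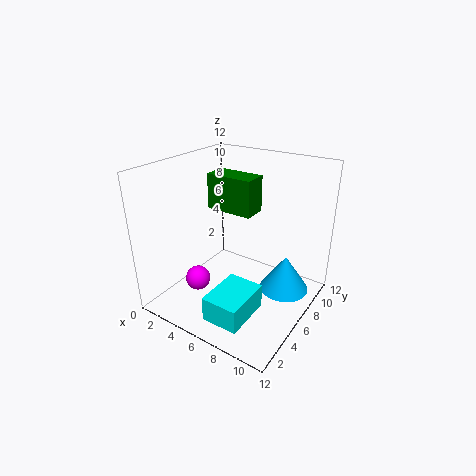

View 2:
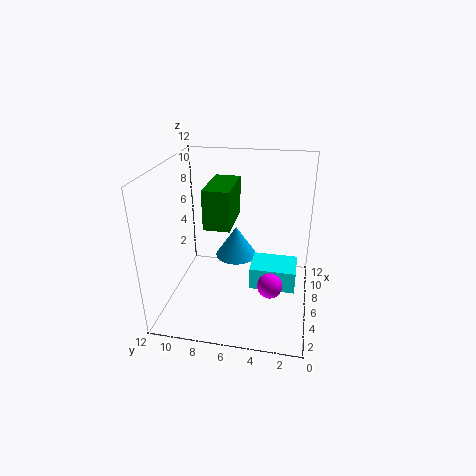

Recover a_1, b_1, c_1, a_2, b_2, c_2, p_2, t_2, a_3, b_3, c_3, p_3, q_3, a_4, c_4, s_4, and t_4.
a_1 = 4
b_1 = 3
c_1 = 3
a_2 = 6
b_2 = 1
c_2 = 1
p_2 = 3
t_2 = 2
a_3 = 3
b_3 = 6
c_3 = 8
p_3 = 4
q_3 = 2
a_4 = 10
c_4 = 2
s_4 = 2
t_4 = 3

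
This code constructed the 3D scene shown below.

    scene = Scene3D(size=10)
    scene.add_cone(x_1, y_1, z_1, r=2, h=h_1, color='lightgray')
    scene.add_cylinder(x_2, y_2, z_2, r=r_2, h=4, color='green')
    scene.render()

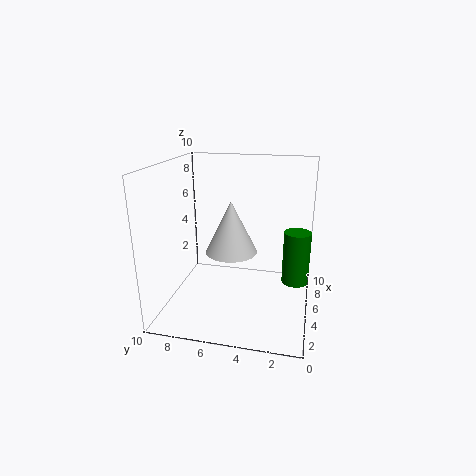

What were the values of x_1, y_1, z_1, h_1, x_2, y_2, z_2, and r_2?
x_1 = 7, y_1 = 6, z_1 = 3, h_1 = 4, x_2 = 7, y_2 = 1, z_2 = 1, r_2 = 1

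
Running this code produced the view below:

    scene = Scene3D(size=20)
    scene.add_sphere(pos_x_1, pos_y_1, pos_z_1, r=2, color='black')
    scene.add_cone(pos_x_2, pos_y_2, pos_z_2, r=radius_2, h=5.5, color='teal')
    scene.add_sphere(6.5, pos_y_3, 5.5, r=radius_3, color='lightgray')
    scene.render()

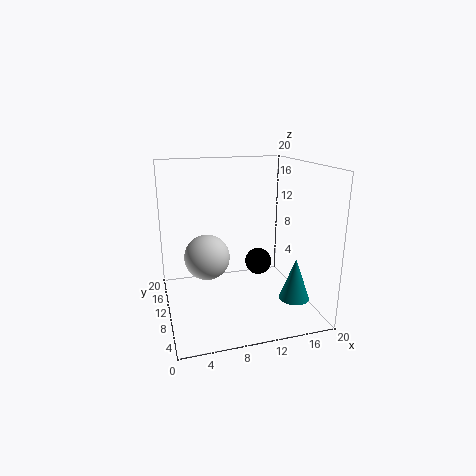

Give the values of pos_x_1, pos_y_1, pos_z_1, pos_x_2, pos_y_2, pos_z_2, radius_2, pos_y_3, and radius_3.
pos_x_1 = 14, pos_y_1 = 12.5, pos_z_1 = 5, pos_x_2 = 16, pos_y_2 = 4, pos_z_2 = 3, radius_2 = 2, pos_y_3 = 15, radius_3 = 3.5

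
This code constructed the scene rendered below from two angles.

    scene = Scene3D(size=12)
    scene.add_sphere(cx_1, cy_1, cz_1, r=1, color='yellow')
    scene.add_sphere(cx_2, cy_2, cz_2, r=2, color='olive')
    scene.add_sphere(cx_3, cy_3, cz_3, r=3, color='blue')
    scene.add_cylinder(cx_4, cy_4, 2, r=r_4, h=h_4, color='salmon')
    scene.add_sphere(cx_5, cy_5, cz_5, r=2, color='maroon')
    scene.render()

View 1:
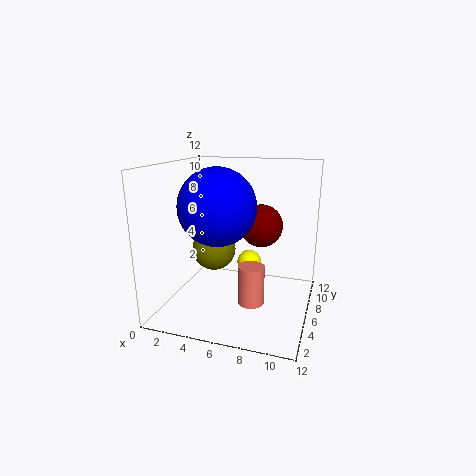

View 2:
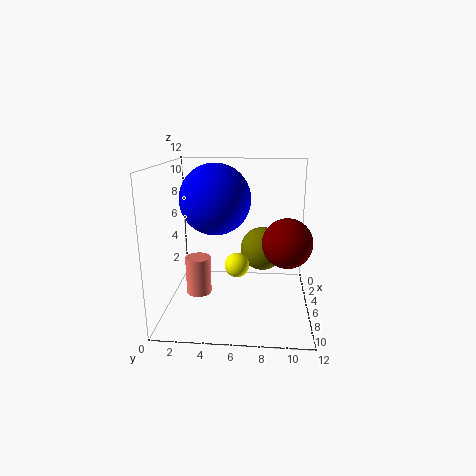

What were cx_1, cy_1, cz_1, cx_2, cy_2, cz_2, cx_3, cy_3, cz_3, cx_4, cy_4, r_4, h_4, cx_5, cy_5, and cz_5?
cx_1 = 7
cy_1 = 6
cz_1 = 4
cx_2 = 3
cy_2 = 8
cz_2 = 4
cx_3 = 5
cy_3 = 4
cz_3 = 9
cx_4 = 8
cy_4 = 3
r_4 = 1
h_4 = 3
cx_5 = 7
cy_5 = 10
cz_5 = 6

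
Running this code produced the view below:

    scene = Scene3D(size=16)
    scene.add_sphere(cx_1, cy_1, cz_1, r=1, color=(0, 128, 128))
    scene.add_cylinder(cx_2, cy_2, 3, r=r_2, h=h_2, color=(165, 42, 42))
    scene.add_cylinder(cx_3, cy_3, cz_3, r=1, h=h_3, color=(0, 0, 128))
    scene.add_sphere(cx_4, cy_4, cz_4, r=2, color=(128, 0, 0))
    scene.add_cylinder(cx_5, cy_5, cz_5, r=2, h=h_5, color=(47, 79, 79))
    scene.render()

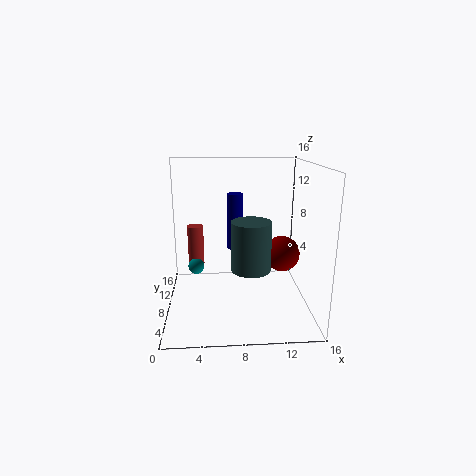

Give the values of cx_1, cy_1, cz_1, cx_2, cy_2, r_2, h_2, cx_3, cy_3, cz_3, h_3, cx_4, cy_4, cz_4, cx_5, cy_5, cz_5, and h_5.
cx_1 = 3, cy_1 = 12, cz_1 = 3, cx_2 = 3, cy_2 = 13, r_2 = 1, h_2 = 5, cx_3 = 8, cy_3 = 13, cz_3 = 5, h_3 = 7, cx_4 = 13, cy_4 = 8, cz_4 = 6, cx_5 = 9, cy_5 = 4, cz_5 = 6, h_5 = 5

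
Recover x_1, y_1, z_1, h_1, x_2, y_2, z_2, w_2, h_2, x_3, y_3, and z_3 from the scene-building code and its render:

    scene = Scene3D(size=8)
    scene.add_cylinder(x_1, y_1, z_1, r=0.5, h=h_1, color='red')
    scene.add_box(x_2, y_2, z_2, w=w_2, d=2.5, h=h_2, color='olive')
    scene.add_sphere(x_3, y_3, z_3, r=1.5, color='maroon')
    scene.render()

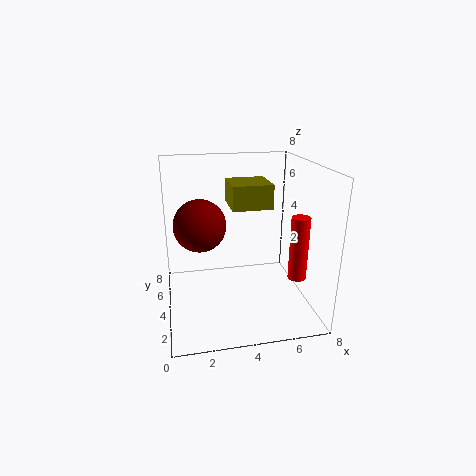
x_1 = 7; y_1 = 2.5; z_1 = 2; h_1 = 3.5; x_2 = 4; y_2 = 5.5; z_2 = 5; w_2 = 2.5; h_2 = 1.5; x_3 = 2; y_3 = 5; z_3 = 4.5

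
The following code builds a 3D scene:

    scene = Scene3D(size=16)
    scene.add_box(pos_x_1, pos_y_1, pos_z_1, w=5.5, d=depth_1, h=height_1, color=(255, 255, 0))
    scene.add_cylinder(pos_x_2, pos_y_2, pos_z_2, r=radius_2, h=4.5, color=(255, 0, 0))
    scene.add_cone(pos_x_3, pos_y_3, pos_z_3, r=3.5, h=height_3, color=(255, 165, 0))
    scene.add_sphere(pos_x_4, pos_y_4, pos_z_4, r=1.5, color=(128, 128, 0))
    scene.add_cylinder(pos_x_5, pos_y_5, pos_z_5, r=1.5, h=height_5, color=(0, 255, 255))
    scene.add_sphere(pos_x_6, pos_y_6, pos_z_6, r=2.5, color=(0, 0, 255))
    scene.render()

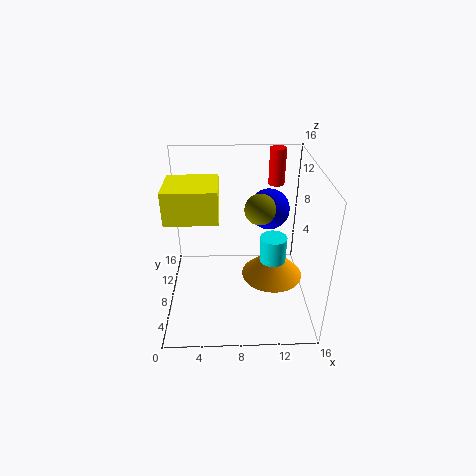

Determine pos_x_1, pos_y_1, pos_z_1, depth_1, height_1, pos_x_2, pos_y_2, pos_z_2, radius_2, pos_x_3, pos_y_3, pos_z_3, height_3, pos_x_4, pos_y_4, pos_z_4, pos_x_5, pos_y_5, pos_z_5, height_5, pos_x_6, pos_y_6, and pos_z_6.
pos_x_1 = 0.5; pos_y_1 = 5.5; pos_z_1 = 11; depth_1 = 5; height_1 = 3.5; pos_x_2 = 13; pos_y_2 = 15; pos_z_2 = 11.5; radius_2 = 1; pos_x_3 = 12; pos_y_3 = 8; pos_z_3 = 3; height_3 = 3.5; pos_x_4 = 10; pos_y_4 = 5; pos_z_4 = 13; pos_x_5 = 12; pos_y_5 = 8; pos_z_5 = 1.5; height_5 = 6.5; pos_x_6 = 12; pos_y_6 = 13; pos_z_6 = 9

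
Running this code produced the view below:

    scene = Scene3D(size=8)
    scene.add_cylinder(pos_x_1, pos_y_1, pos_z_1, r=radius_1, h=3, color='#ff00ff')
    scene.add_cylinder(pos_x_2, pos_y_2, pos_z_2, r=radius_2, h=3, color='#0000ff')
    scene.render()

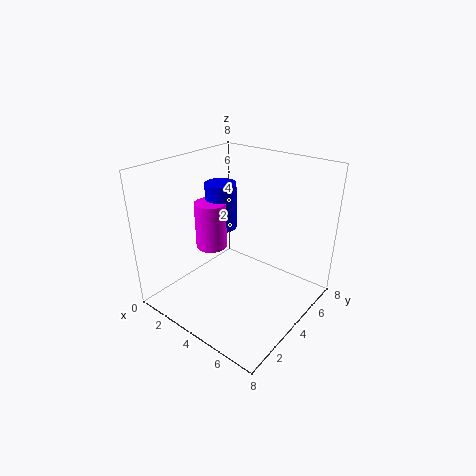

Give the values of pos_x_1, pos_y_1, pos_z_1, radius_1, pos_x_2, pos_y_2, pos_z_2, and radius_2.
pos_x_1 = 1
pos_y_1 = 5
pos_z_1 = 2
radius_1 = 1
pos_x_2 = 1
pos_y_2 = 6
pos_z_2 = 3
radius_2 = 1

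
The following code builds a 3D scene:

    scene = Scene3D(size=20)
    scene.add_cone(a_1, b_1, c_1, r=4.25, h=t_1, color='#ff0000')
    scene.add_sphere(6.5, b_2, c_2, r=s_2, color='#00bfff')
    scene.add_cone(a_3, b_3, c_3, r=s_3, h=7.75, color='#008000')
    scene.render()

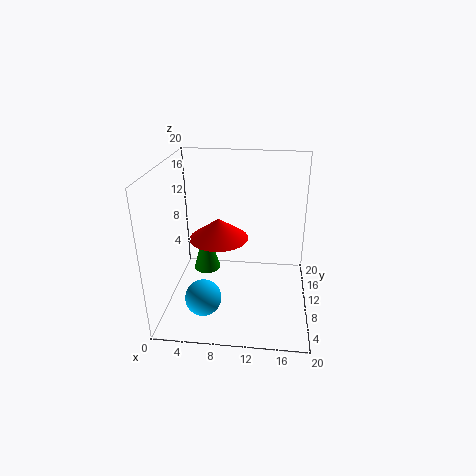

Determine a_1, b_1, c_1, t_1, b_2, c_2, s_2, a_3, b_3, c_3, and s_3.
a_1 = 7
b_1 = 11.75
c_1 = 9
t_1 = 3
b_2 = 2.5
c_2 = 5.25
s_2 = 2.25
a_3 = 3.75
b_3 = 17.5
c_3 = 0.25
s_3 = 2.25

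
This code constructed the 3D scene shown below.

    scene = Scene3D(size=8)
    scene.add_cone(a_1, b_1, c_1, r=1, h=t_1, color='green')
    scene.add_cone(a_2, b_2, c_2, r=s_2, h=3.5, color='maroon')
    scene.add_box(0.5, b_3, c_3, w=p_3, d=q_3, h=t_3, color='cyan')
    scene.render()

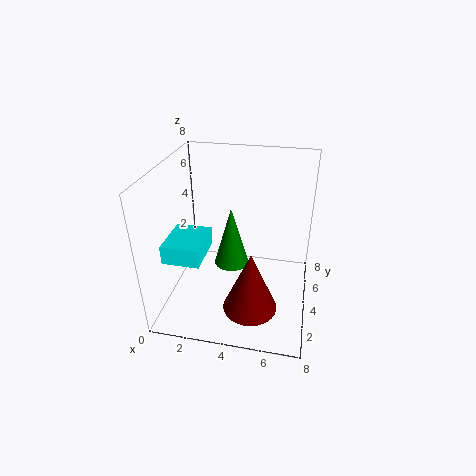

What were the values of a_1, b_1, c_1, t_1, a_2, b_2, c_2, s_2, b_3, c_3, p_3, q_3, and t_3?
a_1 = 3.5
b_1 = 4.5
c_1 = 2
t_1 = 3.5
a_2 = 5
b_2 = 2.5
c_2 = 0.5
s_2 = 1.5
b_3 = 1.5
c_3 = 3.5
p_3 = 2
q_3 = 2.5
t_3 = 1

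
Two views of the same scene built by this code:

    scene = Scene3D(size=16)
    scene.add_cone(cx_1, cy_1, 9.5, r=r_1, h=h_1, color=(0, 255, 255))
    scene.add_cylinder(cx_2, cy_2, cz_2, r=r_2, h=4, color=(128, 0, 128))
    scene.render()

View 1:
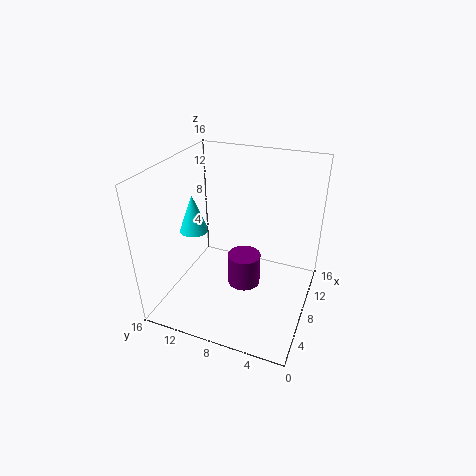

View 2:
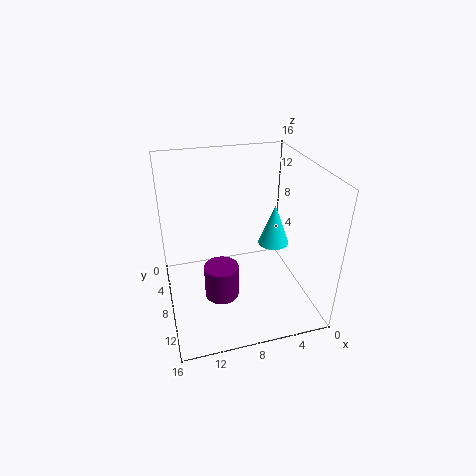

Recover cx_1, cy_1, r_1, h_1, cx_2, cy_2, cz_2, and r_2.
cx_1 = 5.5
cy_1 = 12
r_1 = 1.5
h_1 = 4
cx_2 = 10
cy_2 = 8
cz_2 = 0.5
r_2 = 2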